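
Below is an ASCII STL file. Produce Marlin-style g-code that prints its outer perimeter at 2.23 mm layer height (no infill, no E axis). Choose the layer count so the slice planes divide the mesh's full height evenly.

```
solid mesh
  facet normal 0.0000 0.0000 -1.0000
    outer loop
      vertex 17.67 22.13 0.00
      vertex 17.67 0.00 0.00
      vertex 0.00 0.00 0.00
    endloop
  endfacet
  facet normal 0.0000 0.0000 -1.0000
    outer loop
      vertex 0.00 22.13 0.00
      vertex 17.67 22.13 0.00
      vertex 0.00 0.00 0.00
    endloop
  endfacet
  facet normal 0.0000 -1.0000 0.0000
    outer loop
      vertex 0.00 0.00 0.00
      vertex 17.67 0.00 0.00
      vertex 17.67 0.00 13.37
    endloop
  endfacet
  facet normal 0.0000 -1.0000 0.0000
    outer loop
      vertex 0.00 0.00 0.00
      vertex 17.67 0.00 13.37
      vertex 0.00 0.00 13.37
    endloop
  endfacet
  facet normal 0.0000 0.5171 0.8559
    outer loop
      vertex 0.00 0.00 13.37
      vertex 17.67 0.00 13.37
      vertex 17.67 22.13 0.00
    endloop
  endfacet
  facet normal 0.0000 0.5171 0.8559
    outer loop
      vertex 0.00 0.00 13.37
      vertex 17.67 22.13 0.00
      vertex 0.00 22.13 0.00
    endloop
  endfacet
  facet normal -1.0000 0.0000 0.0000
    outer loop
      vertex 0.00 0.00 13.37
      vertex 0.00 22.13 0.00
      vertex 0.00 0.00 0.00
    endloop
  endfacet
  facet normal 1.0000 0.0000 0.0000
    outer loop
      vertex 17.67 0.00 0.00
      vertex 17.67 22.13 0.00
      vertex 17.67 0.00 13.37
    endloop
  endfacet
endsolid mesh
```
; perimeter-only toolpath
G21 ; units = mm
G90 ; absolute positioning
G28 ; home
; layer 1
G0 Z2.23
G0 X0.00 Y0.00
G1 X17.67 Y0.00
G1 X17.67 Y18.44
G1 X0.00 Y18.44
G1 X0.00 Y0.00
; layer 2
G0 Z4.46
G0 X0.00 Y0.00
G1 X17.67 Y0.00
G1 X17.67 Y14.75
G1 X0.00 Y14.75
G1 X0.00 Y0.00
; layer 3
G0 Z6.68
G0 X0.00 Y0.00
G1 X17.67 Y0.00
G1 X17.67 Y11.06
G1 X0.00 Y11.06
G1 X0.00 Y0.00
; layer 4
G0 Z8.91
G0 X0.00 Y0.00
G1 X17.67 Y0.00
G1 X17.67 Y7.38
G1 X0.00 Y7.38
G1 X0.00 Y0.00
; layer 5
G0 Z11.14
G0 X0.00 Y0.00
G1 X17.67 Y0.00
G1 X17.67 Y3.69
G1 X0.00 Y3.69
G1 X0.00 Y0.00
M2 ; end

The solid is a wedge (ramp): 17.7 × 22.1 mm base, rising to 13.4 mm along the y=0 edge and sloping linearly to z=0 at y=22.1. Slicing at Δz = 2.23 mm — 6 equal slices spanning the solid's height, so layer i sits at z = i·h/6 — gives 5 non-empty perimeters. Each is a 4-segment closed polygon; G0 lifts to the layer z and rapids to the start vertex, then G1 traces the edges. The cross-section shrinks linearly with z (the slice at the apex is degenerate and omitted).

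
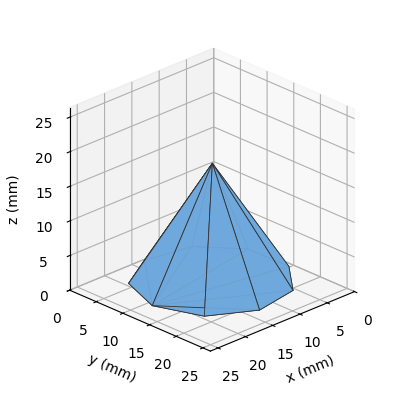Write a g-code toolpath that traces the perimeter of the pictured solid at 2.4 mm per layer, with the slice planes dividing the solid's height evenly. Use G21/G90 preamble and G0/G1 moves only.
Reading the render: the shape is a regular 9-sided pyramid, base circumscribed radius ≈ 11 mm, apex at z ≈ 17 mm (dimensions read to the nearest mm from the axis ticks). For the g-code, the solid's height is divided into equal slices at the stated Δz and each level perimeter traced with G1 moves after a G0 lift.

; perimeter-only toolpath
G21 ; units = mm
G90 ; absolute positioning
G28 ; home
; layer 1
G0 Z2.4
G0 X20.4 Y11.0
G1 X18.2 Y17.1
G1 X12.6 Y20.3
G1 X6.3 Y19.1
G1 X2.2 Y14.3
G1 X2.2 Y7.7
G1 X6.3 Y2.9
G1 X12.6 Y1.7
G1 X18.2 Y4.9
G1 X20.4 Y11.0
; layer 2
G0 Z4.9
G0 X18.9 Y11.0
G1 X17.0 Y16.1
G1 X12.4 Y18.7
G1 X7.1 Y17.8
G1 X3.6 Y13.7
G1 X3.6 Y8.3
G1 X7.1 Y4.2
G1 X12.4 Y3.3
G1 X17.0 Y5.9
G1 X18.9 Y11.0
; layer 3
G0 Z7.3
G0 X17.3 Y11.0
G1 X15.8 Y15.1
G1 X12.1 Y17.2
G1 X7.9 Y16.4
G1 X5.1 Y13.2
G1 X5.1 Y8.8
G1 X7.9 Y5.6
G1 X12.1 Y4.8
G1 X15.8 Y6.9
G1 X17.3 Y11.0
; layer 4
G0 Z9.7
G0 X15.7 Y11.0
G1 X14.6 Y14.0
G1 X11.8 Y15.6
G1 X8.6 Y15.1
G1 X6.6 Y12.6
G1 X6.6 Y9.4
G1 X8.6 Y6.9
G1 X11.8 Y6.4
G1 X14.6 Y8.0
G1 X15.7 Y11.0
; layer 5
G0 Z12.1
G0 X14.1 Y11.0
G1 X13.4 Y13.0
G1 X11.5 Y14.1
G1 X9.4 Y13.7
G1 X8.1 Y12.1
G1 X8.1 Y9.9
G1 X9.4 Y8.3
G1 X11.5 Y7.9
G1 X13.4 Y9.0
G1 X14.1 Y11.0
; layer 6
G0 Z14.6
G0 X12.6 Y11.0
G1 X12.2 Y12.0
G1 X11.3 Y12.5
G1 X10.2 Y12.4
G1 X9.5 Y11.5
G1 X9.5 Y10.5
G1 X10.2 Y9.6
G1 X11.3 Y9.5
G1 X12.2 Y10.0
G1 X12.6 Y11.0
M2 ; end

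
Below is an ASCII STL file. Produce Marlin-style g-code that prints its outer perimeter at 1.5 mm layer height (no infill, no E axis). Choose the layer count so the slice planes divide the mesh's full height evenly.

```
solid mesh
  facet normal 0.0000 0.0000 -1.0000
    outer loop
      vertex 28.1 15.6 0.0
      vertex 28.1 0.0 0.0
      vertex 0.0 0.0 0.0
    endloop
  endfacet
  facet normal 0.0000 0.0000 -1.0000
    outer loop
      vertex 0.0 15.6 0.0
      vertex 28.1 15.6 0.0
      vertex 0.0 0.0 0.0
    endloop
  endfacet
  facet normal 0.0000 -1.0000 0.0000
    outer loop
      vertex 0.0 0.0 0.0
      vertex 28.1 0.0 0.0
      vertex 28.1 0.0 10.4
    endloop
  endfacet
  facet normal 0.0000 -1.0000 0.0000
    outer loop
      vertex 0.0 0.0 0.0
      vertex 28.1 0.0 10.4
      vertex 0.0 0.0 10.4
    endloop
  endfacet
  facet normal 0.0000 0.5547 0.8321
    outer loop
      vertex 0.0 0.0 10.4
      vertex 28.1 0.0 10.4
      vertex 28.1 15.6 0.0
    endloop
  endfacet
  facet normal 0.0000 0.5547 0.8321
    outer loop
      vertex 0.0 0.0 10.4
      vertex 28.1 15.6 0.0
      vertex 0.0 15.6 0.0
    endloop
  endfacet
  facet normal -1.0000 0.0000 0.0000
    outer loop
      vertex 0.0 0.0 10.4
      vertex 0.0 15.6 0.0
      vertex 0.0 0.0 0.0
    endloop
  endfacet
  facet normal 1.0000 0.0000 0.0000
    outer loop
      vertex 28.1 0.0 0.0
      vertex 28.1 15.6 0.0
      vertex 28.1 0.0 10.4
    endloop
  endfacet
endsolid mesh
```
; perimeter-only toolpath
G21 ; units = mm
G90 ; absolute positioning
G28 ; home
; layer 1
G0 Z1.5
G0 X0.0 Y0.0
G1 X28.1 Y0.0
G1 X28.1 Y13.4
G1 X0.0 Y13.4
G1 X0.0 Y0.0
; layer 2
G0 Z3.0
G0 X0.0 Y0.0
G1 X28.1 Y0.0
G1 X28.1 Y11.1
G1 X0.0 Y11.1
G1 X0.0 Y0.0
; layer 3
G0 Z4.5
G0 X0.0 Y0.0
G1 X28.1 Y0.0
G1 X28.1 Y8.9
G1 X0.0 Y8.9
G1 X0.0 Y0.0
; layer 4
G0 Z5.9
G0 X0.0 Y0.0
G1 X28.1 Y0.0
G1 X28.1 Y6.7
G1 X0.0 Y6.7
G1 X0.0 Y0.0
; layer 5
G0 Z7.4
G0 X0.0 Y0.0
G1 X28.1 Y0.0
G1 X28.1 Y4.5
G1 X0.0 Y4.5
G1 X0.0 Y0.0
; layer 6
G0 Z8.9
G0 X0.0 Y0.0
G1 X28.1 Y0.0
G1 X28.1 Y2.2
G1 X0.0 Y2.2
G1 X0.0 Y0.0
M2 ; end

The solid is a wedge (ramp): 28.1 × 15.6 mm base, rising to 10.4 mm along the y=0 edge and sloping linearly to z=0 at y=15.6. Slicing at Δz = 1.5 mm — 7 equal slices spanning the solid's height, so layer i sits at z = i·h/7 — gives 6 non-empty perimeters. Each is a 4-segment closed polygon; G0 lifts to the layer z and rapids to the start vertex, then G1 traces the edges. The cross-section shrinks linearly with z (the slice at the apex is degenerate and omitted).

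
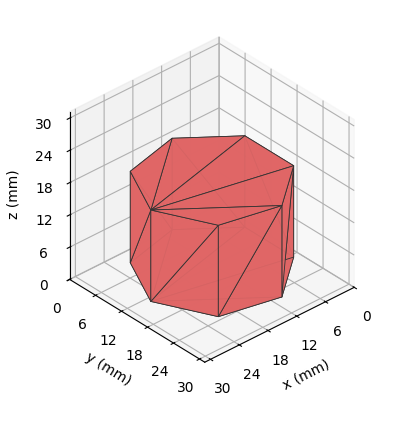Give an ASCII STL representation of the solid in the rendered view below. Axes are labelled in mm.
Reading the render: the shape is a regular 7-sided prism (a cylinder approximated with 7 flat sides), circumscribed radius ≈ 13 mm, height ≈ 17 mm (dimensions read to the nearest mm from the axis ticks). For the STL, each face is triangulated and given an outward normal.

solid part
  facet normal 0.0000 0.0000 -1.0000
    outer loop
      vertex 10.107 25.674 0.000
      vertex 21.105 23.164 0.000
      vertex 26.000 13.000 0.000
    endloop
  endfacet
  facet normal 0.0000 0.0000 -1.0000
    outer loop
      vertex 1.287 18.640 0.000
      vertex 10.107 25.674 0.000
      vertex 26.000 13.000 0.000
    endloop
  endfacet
  facet normal 0.0000 0.0000 -1.0000
    outer loop
      vertex 1.287 7.360 0.000
      vertex 1.287 18.640 0.000
      vertex 26.000 13.000 0.000
    endloop
  endfacet
  facet normal 0.0000 0.0000 -1.0000
    outer loop
      vertex 10.107 0.326 0.000
      vertex 1.287 7.360 0.000
      vertex 26.000 13.000 0.000
    endloop
  endfacet
  facet normal 0.0000 0.0000 -1.0000
    outer loop
      vertex 21.105 2.836 0.000
      vertex 10.107 0.326 0.000
      vertex 26.000 13.000 0.000
    endloop
  endfacet
  facet normal 0.0000 0.0000 1.0000
    outer loop
      vertex 26.000 13.000 17.000
      vertex 21.105 23.164 17.000
      vertex 10.107 25.674 17.000
    endloop
  endfacet
  facet normal 0.0000 0.0000 1.0000
    outer loop
      vertex 26.000 13.000 17.000
      vertex 10.107 25.674 17.000
      vertex 1.287 18.640 17.000
    endloop
  endfacet
  facet normal 0.0000 0.0000 1.0000
    outer loop
      vertex 26.000 13.000 17.000
      vertex 1.287 18.640 17.000
      vertex 1.287 7.360 17.000
    endloop
  endfacet
  facet normal 0.0000 0.0000 1.0000
    outer loop
      vertex 26.000 13.000 17.000
      vertex 1.287 7.360 17.000
      vertex 10.107 0.326 17.000
    endloop
  endfacet
  facet normal 0.0000 0.0000 1.0000
    outer loop
      vertex 26.000 13.000 17.000
      vertex 10.107 0.326 17.000
      vertex 21.105 2.836 17.000
    endloop
  endfacet
  facet normal 0.9010 0.4339 0.0000
    outer loop
      vertex 26.000 13.000 0.000
      vertex 21.105 23.164 0.000
      vertex 21.105 23.164 17.000
    endloop
  endfacet
  facet normal 0.9010 0.4339 0.0000
    outer loop
      vertex 26.000 13.000 0.000
      vertex 21.105 23.164 17.000
      vertex 26.000 13.000 17.000
    endloop
  endfacet
  facet normal 0.2225 0.9749 0.0000
    outer loop
      vertex 21.105 23.164 0.000
      vertex 10.107 25.674 0.000
      vertex 10.107 25.674 17.000
    endloop
  endfacet
  facet normal 0.2225 0.9749 0.0000
    outer loop
      vertex 21.105 23.164 0.000
      vertex 10.107 25.674 17.000
      vertex 21.105 23.164 17.000
    endloop
  endfacet
  facet normal -0.6235 0.7818 0.0000
    outer loop
      vertex 10.107 25.674 0.000
      vertex 1.287 18.640 0.000
      vertex 1.287 18.640 17.000
    endloop
  endfacet
  facet normal -0.6235 0.7818 0.0000
    outer loop
      vertex 10.107 25.674 0.000
      vertex 1.287 18.640 17.000
      vertex 10.107 25.674 17.000
    endloop
  endfacet
  facet normal -1.0000 0.0000 0.0000
    outer loop
      vertex 1.287 18.640 0.000
      vertex 1.287 7.360 0.000
      vertex 1.287 7.360 17.000
    endloop
  endfacet
  facet normal -1.0000 0.0000 0.0000
    outer loop
      vertex 1.287 18.640 0.000
      vertex 1.287 7.360 17.000
      vertex 1.287 18.640 17.000
    endloop
  endfacet
  facet normal -0.6235 -0.7818 0.0000
    outer loop
      vertex 1.287 7.360 0.000
      vertex 10.107 0.326 0.000
      vertex 10.107 0.326 17.000
    endloop
  endfacet
  facet normal -0.6235 -0.7818 0.0000
    outer loop
      vertex 1.287 7.360 0.000
      vertex 10.107 0.326 17.000
      vertex 1.287 7.360 17.000
    endloop
  endfacet
  facet normal 0.2225 -0.9749 0.0000
    outer loop
      vertex 10.107 0.326 0.000
      vertex 21.105 2.836 0.000
      vertex 21.105 2.836 17.000
    endloop
  endfacet
  facet normal 0.2225 -0.9749 0.0000
    outer loop
      vertex 10.107 0.326 0.000
      vertex 21.105 2.836 17.000
      vertex 10.107 0.326 17.000
    endloop
  endfacet
  facet normal 0.9010 -0.4339 0.0000
    outer loop
      vertex 21.105 2.836 0.000
      vertex 26.000 13.000 0.000
      vertex 26.000 13.000 17.000
    endloop
  endfacet
  facet normal 0.9010 -0.4339 0.0000
    outer loop
      vertex 21.105 2.836 0.000
      vertex 26.000 13.000 17.000
      vertex 21.105 2.836 17.000
    endloop
  endfacet
endsolid part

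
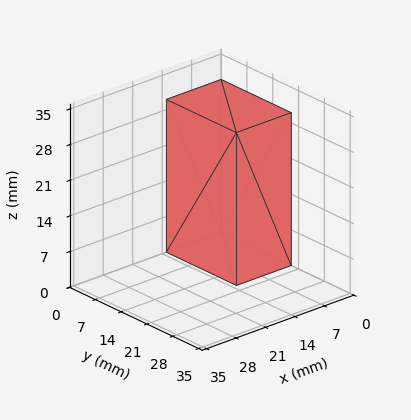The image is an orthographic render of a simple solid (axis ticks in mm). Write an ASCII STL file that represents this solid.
Reading the render: the shape is a rectangular box, roughly 13 × 19 mm footprint and 30 mm tall (dimensions read to the nearest mm from the axis ticks). For the STL, each face is triangulated and given an outward normal.

solid part
  facet normal 0.0000 0.0000 -1.0000
    outer loop
      vertex 13.000 19.000 0.000
      vertex 13.000 0.000 0.000
      vertex 0.000 0.000 0.000
    endloop
  endfacet
  facet normal 0.0000 0.0000 -1.0000
    outer loop
      vertex 0.000 19.000 0.000
      vertex 13.000 19.000 0.000
      vertex 0.000 0.000 0.000
    endloop
  endfacet
  facet normal 0.0000 0.0000 1.0000
    outer loop
      vertex 0.000 0.000 30.000
      vertex 13.000 0.000 30.000
      vertex 13.000 19.000 30.000
    endloop
  endfacet
  facet normal 0.0000 0.0000 1.0000
    outer loop
      vertex 0.000 0.000 30.000
      vertex 13.000 19.000 30.000
      vertex 0.000 19.000 30.000
    endloop
  endfacet
  facet normal 0.0000 -1.0000 0.0000
    outer loop
      vertex 0.000 0.000 0.000
      vertex 13.000 0.000 0.000
      vertex 13.000 0.000 30.000
    endloop
  endfacet
  facet normal 0.0000 -1.0000 0.0000
    outer loop
      vertex 0.000 0.000 0.000
      vertex 13.000 0.000 30.000
      vertex 0.000 0.000 30.000
    endloop
  endfacet
  facet normal 0.0000 1.0000 0.0000
    outer loop
      vertex 13.000 19.000 30.000
      vertex 13.000 19.000 0.000
      vertex 0.000 19.000 0.000
    endloop
  endfacet
  facet normal 0.0000 1.0000 0.0000
    outer loop
      vertex 0.000 19.000 30.000
      vertex 13.000 19.000 30.000
      vertex 0.000 19.000 0.000
    endloop
  endfacet
  facet normal -1.0000 0.0000 0.0000
    outer loop
      vertex 0.000 19.000 30.000
      vertex 0.000 19.000 0.000
      vertex 0.000 0.000 0.000
    endloop
  endfacet
  facet normal -1.0000 0.0000 0.0000
    outer loop
      vertex 0.000 0.000 30.000
      vertex 0.000 19.000 30.000
      vertex 0.000 0.000 0.000
    endloop
  endfacet
  facet normal 1.0000 0.0000 0.0000
    outer loop
      vertex 13.000 0.000 0.000
      vertex 13.000 19.000 0.000
      vertex 13.000 19.000 30.000
    endloop
  endfacet
  facet normal 1.0000 0.0000 0.0000
    outer loop
      vertex 13.000 0.000 0.000
      vertex 13.000 19.000 30.000
      vertex 13.000 0.000 30.000
    endloop
  endfacet
endsolid part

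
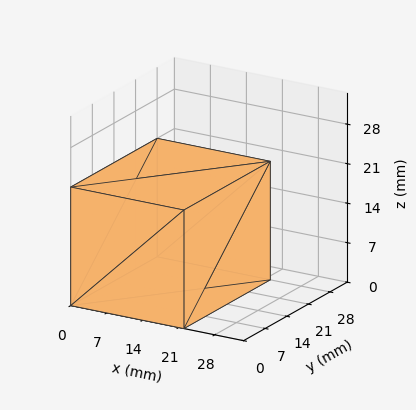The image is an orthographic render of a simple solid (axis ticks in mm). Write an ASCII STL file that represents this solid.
Reading the render: the shape is a rectangular box, roughly 22 × 28 mm footprint and 21 mm tall (dimensions read to the nearest mm from the axis ticks). For the STL, each face is triangulated and given an outward normal.

solid part
  facet normal 0.0000 0.0000 -1.0000
    outer loop
      vertex 22.000 28.000 0.000
      vertex 22.000 0.000 0.000
      vertex 0.000 0.000 0.000
    endloop
  endfacet
  facet normal 0.0000 0.0000 -1.0000
    outer loop
      vertex 0.000 28.000 0.000
      vertex 22.000 28.000 0.000
      vertex 0.000 0.000 0.000
    endloop
  endfacet
  facet normal 0.0000 0.0000 1.0000
    outer loop
      vertex 0.000 0.000 21.000
      vertex 22.000 0.000 21.000
      vertex 22.000 28.000 21.000
    endloop
  endfacet
  facet normal 0.0000 0.0000 1.0000
    outer loop
      vertex 0.000 0.000 21.000
      vertex 22.000 28.000 21.000
      vertex 0.000 28.000 21.000
    endloop
  endfacet
  facet normal 0.0000 -1.0000 0.0000
    outer loop
      vertex 0.000 0.000 0.000
      vertex 22.000 0.000 0.000
      vertex 22.000 0.000 21.000
    endloop
  endfacet
  facet normal 0.0000 -1.0000 0.0000
    outer loop
      vertex 0.000 0.000 0.000
      vertex 22.000 0.000 21.000
      vertex 0.000 0.000 21.000
    endloop
  endfacet
  facet normal 0.0000 1.0000 0.0000
    outer loop
      vertex 22.000 28.000 21.000
      vertex 22.000 28.000 0.000
      vertex 0.000 28.000 0.000
    endloop
  endfacet
  facet normal 0.0000 1.0000 0.0000
    outer loop
      vertex 0.000 28.000 21.000
      vertex 22.000 28.000 21.000
      vertex 0.000 28.000 0.000
    endloop
  endfacet
  facet normal -1.0000 0.0000 0.0000
    outer loop
      vertex 0.000 28.000 21.000
      vertex 0.000 28.000 0.000
      vertex 0.000 0.000 0.000
    endloop
  endfacet
  facet normal -1.0000 0.0000 0.0000
    outer loop
      vertex 0.000 0.000 21.000
      vertex 0.000 28.000 21.000
      vertex 0.000 0.000 0.000
    endloop
  endfacet
  facet normal 1.0000 0.0000 0.0000
    outer loop
      vertex 22.000 0.000 0.000
      vertex 22.000 28.000 0.000
      vertex 22.000 28.000 21.000
    endloop
  endfacet
  facet normal 1.0000 0.0000 0.0000
    outer loop
      vertex 22.000 0.000 0.000
      vertex 22.000 28.000 21.000
      vertex 22.000 0.000 21.000
    endloop
  endfacet
endsolid part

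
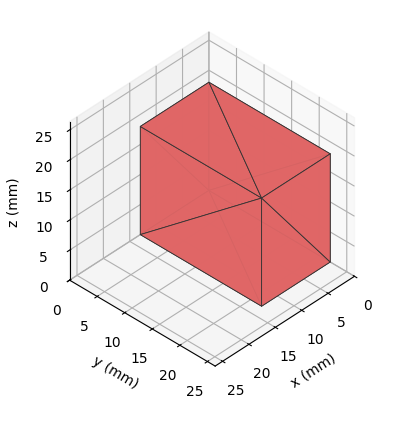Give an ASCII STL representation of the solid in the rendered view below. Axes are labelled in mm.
Reading the render: the shape is a rectangular box, roughly 13 × 22 mm footprint and 18 mm tall (dimensions read to the nearest mm from the axis ticks). For the STL, each face is triangulated and given an outward normal.

solid part
  facet normal 0.0000 0.0000 -1.0000
    outer loop
      vertex 13.0 22.0 0.0
      vertex 13.0 0.0 0.0
      vertex 0.0 0.0 0.0
    endloop
  endfacet
  facet normal 0.0000 0.0000 -1.0000
    outer loop
      vertex 0.0 22.0 0.0
      vertex 13.0 22.0 0.0
      vertex 0.0 0.0 0.0
    endloop
  endfacet
  facet normal 0.0000 0.0000 1.0000
    outer loop
      vertex 0.0 0.0 18.0
      vertex 13.0 0.0 18.0
      vertex 13.0 22.0 18.0
    endloop
  endfacet
  facet normal 0.0000 0.0000 1.0000
    outer loop
      vertex 0.0 0.0 18.0
      vertex 13.0 22.0 18.0
      vertex 0.0 22.0 18.0
    endloop
  endfacet
  facet normal 0.0000 -1.0000 0.0000
    outer loop
      vertex 0.0 0.0 0.0
      vertex 13.0 0.0 0.0
      vertex 13.0 0.0 18.0
    endloop
  endfacet
  facet normal 0.0000 -1.0000 0.0000
    outer loop
      vertex 0.0 0.0 0.0
      vertex 13.0 0.0 18.0
      vertex 0.0 0.0 18.0
    endloop
  endfacet
  facet normal 0.0000 1.0000 0.0000
    outer loop
      vertex 13.0 22.0 18.0
      vertex 13.0 22.0 0.0
      vertex 0.0 22.0 0.0
    endloop
  endfacet
  facet normal 0.0000 1.0000 0.0000
    outer loop
      vertex 0.0 22.0 18.0
      vertex 13.0 22.0 18.0
      vertex 0.0 22.0 0.0
    endloop
  endfacet
  facet normal -1.0000 0.0000 0.0000
    outer loop
      vertex 0.0 22.0 18.0
      vertex 0.0 22.0 0.0
      vertex 0.0 0.0 0.0
    endloop
  endfacet
  facet normal -1.0000 0.0000 0.0000
    outer loop
      vertex 0.0 0.0 18.0
      vertex 0.0 22.0 18.0
      vertex 0.0 0.0 0.0
    endloop
  endfacet
  facet normal 1.0000 0.0000 0.0000
    outer loop
      vertex 13.0 0.0 0.0
      vertex 13.0 22.0 0.0
      vertex 13.0 22.0 18.0
    endloop
  endfacet
  facet normal 1.0000 0.0000 0.0000
    outer loop
      vertex 13.0 0.0 0.0
      vertex 13.0 22.0 18.0
      vertex 13.0 0.0 18.0
    endloop
  endfacet
endsolid part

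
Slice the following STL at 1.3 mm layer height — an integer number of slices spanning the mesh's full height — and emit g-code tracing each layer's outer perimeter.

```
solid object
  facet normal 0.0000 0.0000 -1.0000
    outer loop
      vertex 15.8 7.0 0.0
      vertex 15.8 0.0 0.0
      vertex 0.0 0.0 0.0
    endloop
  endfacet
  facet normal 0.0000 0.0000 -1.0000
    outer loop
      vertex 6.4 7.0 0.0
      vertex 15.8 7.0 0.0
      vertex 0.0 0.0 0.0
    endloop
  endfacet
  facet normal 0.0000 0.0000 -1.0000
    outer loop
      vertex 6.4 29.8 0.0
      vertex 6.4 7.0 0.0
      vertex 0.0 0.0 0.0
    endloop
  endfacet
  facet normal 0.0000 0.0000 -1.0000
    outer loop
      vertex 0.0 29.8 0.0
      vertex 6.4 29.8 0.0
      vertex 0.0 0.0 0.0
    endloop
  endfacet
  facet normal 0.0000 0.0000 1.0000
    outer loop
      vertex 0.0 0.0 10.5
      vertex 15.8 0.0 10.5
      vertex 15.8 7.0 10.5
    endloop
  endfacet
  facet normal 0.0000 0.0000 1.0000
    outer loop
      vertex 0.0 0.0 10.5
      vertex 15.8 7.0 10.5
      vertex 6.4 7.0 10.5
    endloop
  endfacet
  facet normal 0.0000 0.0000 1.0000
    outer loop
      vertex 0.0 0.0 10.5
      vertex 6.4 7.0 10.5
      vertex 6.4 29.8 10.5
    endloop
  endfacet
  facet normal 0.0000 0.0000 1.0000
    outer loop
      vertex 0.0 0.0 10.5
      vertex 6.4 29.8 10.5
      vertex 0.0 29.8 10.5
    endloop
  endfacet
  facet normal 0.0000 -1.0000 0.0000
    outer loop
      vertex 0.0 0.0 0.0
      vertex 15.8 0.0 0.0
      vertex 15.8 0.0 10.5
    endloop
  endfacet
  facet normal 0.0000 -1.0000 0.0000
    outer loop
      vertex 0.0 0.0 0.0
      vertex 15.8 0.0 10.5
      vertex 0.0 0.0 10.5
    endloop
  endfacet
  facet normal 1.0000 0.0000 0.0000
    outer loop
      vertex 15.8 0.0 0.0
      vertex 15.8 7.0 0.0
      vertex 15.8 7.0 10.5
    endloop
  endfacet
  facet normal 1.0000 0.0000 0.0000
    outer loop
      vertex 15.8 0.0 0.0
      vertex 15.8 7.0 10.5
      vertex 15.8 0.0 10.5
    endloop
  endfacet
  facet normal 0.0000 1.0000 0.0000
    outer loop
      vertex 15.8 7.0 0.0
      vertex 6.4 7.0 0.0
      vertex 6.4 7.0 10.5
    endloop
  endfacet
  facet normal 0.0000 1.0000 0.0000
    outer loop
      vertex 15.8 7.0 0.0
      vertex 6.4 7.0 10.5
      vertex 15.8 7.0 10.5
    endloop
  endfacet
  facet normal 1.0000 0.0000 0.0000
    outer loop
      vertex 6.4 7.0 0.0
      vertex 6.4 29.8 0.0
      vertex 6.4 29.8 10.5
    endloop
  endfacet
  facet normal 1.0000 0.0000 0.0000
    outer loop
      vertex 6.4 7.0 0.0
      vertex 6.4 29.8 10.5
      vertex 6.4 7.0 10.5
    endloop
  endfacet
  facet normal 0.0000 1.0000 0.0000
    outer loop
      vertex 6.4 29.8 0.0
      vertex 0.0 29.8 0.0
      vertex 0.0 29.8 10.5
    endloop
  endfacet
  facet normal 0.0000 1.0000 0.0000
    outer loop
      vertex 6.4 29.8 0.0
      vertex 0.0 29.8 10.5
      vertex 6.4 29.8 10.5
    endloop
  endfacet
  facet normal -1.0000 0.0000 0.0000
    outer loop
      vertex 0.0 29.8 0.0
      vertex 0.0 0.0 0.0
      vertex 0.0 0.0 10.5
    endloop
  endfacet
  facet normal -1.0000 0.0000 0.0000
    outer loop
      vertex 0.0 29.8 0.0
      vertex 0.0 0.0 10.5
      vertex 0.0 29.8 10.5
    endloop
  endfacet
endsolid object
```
; perimeter-only toolpath
G21 ; units = mm
G90 ; absolute positioning
G28 ; home
; layer 1
G0 Z1.3
G0 X0.0 Y0.0
G1 X15.8 Y0.0
G1 X15.8 Y7.0
G1 X6.4 Y7.0
G1 X6.4 Y29.8
G1 X0.0 Y29.8
G1 X0.0 Y0.0
; layer 2
G0 Z2.6
G0 X0.0 Y0.0
G1 X15.8 Y0.0
G1 X15.8 Y7.0
G1 X6.4 Y7.0
G1 X6.4 Y29.8
G1 X0.0 Y29.8
G1 X0.0 Y0.0
; layer 3
G0 Z3.9
G0 X0.0 Y0.0
G1 X15.8 Y0.0
G1 X15.8 Y7.0
G1 X6.4 Y7.0
G1 X6.4 Y29.8
G1 X0.0 Y29.8
G1 X0.0 Y0.0
; layer 4
G0 Z5.2
G0 X0.0 Y0.0
G1 X15.8 Y0.0
G1 X15.8 Y7.0
G1 X6.4 Y7.0
G1 X6.4 Y29.8
G1 X0.0 Y29.8
G1 X0.0 Y0.0
; layer 5
G0 Z6.6
G0 X0.0 Y0.0
G1 X15.8 Y0.0
G1 X15.8 Y7.0
G1 X6.4 Y7.0
G1 X6.4 Y29.8
G1 X0.0 Y29.8
G1 X0.0 Y0.0
; layer 6
G0 Z7.9
G0 X0.0 Y0.0
G1 X15.8 Y0.0
G1 X15.8 Y7.0
G1 X6.4 Y7.0
G1 X6.4 Y29.8
G1 X0.0 Y29.8
G1 X0.0 Y0.0
; layer 7
G0 Z9.2
G0 X0.0 Y0.0
G1 X15.8 Y0.0
G1 X15.8 Y7.0
G1 X6.4 Y7.0
G1 X6.4 Y29.8
G1 X0.0 Y29.8
G1 X0.0 Y0.0
; layer 8
G0 Z10.5
G0 X0.0 Y0.0
G1 X15.8 Y0.0
G1 X15.8 Y7.0
G1 X6.4 Y7.0
G1 X6.4 Y29.8
G1 X0.0 Y29.8
G1 X0.0 Y0.0
M2 ; end

The solid is an L-shaped prism: outer 15.8 × 29.8 mm, arm thicknesses ≈ 7 mm (horizontal) and 6.4 mm (vertical), extruded 10.5 mm in z. Slicing at Δz = 1.3 mm — 8 equal slices spanning the solid's height, so layer i sits at z = i·h/8 — gives 8 non-empty perimeters. Each is a 6-segment closed polygon; G0 lifts to the layer z and rapids to the start vertex, then G1 traces the edges.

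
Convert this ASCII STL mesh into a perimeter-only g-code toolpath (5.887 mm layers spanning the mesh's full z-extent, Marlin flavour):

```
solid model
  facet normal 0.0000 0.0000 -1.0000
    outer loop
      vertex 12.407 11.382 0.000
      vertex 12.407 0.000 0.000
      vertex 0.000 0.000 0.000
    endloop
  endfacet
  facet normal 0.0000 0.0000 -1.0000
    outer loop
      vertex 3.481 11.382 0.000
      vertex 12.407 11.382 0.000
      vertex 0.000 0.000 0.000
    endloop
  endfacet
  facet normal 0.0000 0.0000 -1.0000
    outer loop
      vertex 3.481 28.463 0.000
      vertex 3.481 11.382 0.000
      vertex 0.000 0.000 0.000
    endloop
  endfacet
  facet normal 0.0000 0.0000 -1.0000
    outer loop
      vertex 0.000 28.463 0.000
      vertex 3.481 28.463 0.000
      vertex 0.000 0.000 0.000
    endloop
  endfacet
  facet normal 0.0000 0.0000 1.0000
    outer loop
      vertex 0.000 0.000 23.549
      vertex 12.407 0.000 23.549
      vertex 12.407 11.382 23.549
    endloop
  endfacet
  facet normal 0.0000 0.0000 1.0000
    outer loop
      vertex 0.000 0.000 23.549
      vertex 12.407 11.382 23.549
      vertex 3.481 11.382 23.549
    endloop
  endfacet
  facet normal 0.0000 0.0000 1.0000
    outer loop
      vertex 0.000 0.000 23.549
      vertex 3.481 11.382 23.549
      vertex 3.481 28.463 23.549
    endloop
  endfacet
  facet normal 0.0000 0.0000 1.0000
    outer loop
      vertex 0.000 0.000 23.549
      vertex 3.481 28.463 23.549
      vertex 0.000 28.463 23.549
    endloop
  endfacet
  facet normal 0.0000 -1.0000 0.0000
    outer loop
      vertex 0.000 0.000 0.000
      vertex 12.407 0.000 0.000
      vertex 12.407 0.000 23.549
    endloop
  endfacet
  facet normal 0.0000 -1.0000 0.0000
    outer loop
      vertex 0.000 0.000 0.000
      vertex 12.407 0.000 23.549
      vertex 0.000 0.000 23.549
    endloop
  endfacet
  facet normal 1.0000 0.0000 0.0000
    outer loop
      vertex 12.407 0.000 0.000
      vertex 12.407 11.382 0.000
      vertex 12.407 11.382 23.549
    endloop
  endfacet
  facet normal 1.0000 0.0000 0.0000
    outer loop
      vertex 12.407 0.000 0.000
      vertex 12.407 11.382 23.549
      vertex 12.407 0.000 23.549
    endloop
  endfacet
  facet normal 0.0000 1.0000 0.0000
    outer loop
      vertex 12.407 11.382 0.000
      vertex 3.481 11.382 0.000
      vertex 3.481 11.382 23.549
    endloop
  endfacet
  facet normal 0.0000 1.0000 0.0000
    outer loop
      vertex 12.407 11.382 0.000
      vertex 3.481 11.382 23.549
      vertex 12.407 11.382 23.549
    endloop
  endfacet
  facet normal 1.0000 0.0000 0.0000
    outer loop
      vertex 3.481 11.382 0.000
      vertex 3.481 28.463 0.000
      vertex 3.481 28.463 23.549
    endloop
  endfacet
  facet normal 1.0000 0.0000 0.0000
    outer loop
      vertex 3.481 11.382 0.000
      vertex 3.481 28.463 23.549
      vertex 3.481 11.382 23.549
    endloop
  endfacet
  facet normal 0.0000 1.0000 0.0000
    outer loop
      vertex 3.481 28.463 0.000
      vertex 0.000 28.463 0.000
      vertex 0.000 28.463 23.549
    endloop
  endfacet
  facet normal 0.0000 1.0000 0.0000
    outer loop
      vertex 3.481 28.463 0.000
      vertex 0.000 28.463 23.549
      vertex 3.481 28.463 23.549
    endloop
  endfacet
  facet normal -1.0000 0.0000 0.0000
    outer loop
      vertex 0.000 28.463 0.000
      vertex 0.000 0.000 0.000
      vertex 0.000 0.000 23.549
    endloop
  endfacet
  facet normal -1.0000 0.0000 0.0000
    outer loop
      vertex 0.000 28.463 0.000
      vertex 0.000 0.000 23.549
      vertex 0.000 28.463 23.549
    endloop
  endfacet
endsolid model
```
; perimeter-only toolpath
G21 ; units = mm
G90 ; absolute positioning
G28 ; home
; layer 1
G0 Z5.887
G0 X0.000 Y0.000
G1 X12.407 Y0.000
G1 X12.407 Y11.382
G1 X3.481 Y11.382
G1 X3.481 Y28.463
G1 X0.000 Y28.463
G1 X0.000 Y0.000
; layer 2
G0 Z11.774
G0 X0.000 Y0.000
G1 X12.407 Y0.000
G1 X12.407 Y11.382
G1 X3.481 Y11.382
G1 X3.481 Y28.463
G1 X0.000 Y28.463
G1 X0.000 Y0.000
; layer 3
G0 Z17.662
G0 X0.000 Y0.000
G1 X12.407 Y0.000
G1 X12.407 Y11.382
G1 X3.481 Y11.382
G1 X3.481 Y28.463
G1 X0.000 Y28.463
G1 X0.000 Y0.000
; layer 4
G0 Z23.549
G0 X0.000 Y0.000
G1 X12.407 Y0.000
G1 X12.407 Y11.382
G1 X3.481 Y11.382
G1 X3.481 Y28.463
G1 X0.000 Y28.463
G1 X0.000 Y0.000
M2 ; end

The solid is an L-shaped prism: outer 12.4 × 28.5 mm, arm thicknesses ≈ 11.4 mm (horizontal) and 3.48 mm (vertical), extruded 23.5 mm in z. Slicing at Δz = 5.887 mm — 4 equal slices spanning the solid's height, so layer i sits at z = i·h/4 — gives 4 non-empty perimeters. Each is a 6-segment closed polygon; G0 lifts to the layer z and rapids to the start vertex, then G1 traces the edges.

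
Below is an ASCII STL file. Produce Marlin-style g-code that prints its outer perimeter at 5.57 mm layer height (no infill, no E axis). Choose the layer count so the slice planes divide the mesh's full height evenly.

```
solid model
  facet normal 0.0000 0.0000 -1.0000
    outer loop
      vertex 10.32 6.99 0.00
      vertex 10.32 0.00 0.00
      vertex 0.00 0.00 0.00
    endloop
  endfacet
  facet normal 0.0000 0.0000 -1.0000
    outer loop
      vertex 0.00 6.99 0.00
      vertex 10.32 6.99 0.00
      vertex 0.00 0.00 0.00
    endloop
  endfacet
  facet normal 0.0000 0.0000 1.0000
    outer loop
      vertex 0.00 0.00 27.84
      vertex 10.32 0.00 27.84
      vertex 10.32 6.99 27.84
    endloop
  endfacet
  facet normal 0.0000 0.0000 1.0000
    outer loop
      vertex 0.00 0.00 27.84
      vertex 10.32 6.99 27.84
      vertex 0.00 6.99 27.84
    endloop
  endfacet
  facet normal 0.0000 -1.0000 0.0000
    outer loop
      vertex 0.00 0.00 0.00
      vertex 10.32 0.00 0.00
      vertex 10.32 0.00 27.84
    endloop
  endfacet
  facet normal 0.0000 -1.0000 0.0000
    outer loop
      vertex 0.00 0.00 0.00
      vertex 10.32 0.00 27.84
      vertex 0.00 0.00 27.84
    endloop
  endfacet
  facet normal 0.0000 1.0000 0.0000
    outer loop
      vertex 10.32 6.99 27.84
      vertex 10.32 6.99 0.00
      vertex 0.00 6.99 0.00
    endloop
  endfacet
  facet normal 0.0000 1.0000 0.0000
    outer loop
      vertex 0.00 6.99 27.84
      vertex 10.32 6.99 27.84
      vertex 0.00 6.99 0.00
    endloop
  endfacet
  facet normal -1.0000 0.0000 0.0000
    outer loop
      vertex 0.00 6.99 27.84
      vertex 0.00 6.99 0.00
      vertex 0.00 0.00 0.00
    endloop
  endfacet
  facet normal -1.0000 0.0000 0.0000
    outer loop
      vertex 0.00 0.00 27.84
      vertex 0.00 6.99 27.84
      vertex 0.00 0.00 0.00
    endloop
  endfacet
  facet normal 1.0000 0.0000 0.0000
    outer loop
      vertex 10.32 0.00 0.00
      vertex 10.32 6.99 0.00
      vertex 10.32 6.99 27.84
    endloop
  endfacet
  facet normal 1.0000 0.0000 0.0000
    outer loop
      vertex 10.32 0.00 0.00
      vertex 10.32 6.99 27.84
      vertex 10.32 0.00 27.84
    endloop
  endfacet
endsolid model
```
; perimeter-only toolpath
G21 ; units = mm
G90 ; absolute positioning
G28 ; home
; layer 1
G0 Z5.57
G0 X0.00 Y0.00
G1 X10.32 Y0.00
G1 X10.32 Y6.99
G1 X0.00 Y6.99
G1 X0.00 Y0.00
; layer 2
G0 Z11.14
G0 X0.00 Y0.00
G1 X10.32 Y0.00
G1 X10.32 Y6.99
G1 X0.00 Y6.99
G1 X0.00 Y0.00
; layer 3
G0 Z16.70
G0 X0.00 Y0.00
G1 X10.32 Y0.00
G1 X10.32 Y6.99
G1 X0.00 Y6.99
G1 X0.00 Y0.00
; layer 4
G0 Z22.27
G0 X0.00 Y0.00
G1 X10.32 Y0.00
G1 X10.32 Y6.99
G1 X0.00 Y6.99
G1 X0.00 Y0.00
; layer 5
G0 Z27.84
G0 X0.00 Y0.00
G1 X10.32 Y0.00
G1 X10.32 Y6.99
G1 X0.00 Y6.99
G1 X0.00 Y0.00
M2 ; end

The solid is a rectangular box, roughly 10.3 × 6.99 mm footprint and 27.8 mm tall. Slicing at Δz = 5.57 mm — 5 equal slices spanning the solid's height, so layer i sits at z = i·h/5 — gives 5 non-empty perimeters. Each is a 4-segment closed polygon; G0 lifts to the layer z and rapids to the start vertex, then G1 traces the edges.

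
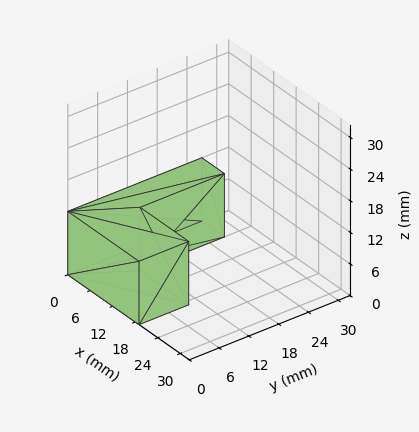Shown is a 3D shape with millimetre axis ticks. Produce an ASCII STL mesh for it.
Reading the render: the shape is an L-shaped prism: outer 19 × 27 mm, arm thicknesses ≈ 10 mm (horizontal) and 6 mm (vertical), extruded 12 mm in z (dimensions read to the nearest mm from the axis ticks). For the STL, each face is triangulated and given an outward normal.

solid part
  facet normal 0.0000 0.0000 -1.0000
    outer loop
      vertex 19.000 10.000 0.000
      vertex 19.000 0.000 0.000
      vertex 0.000 0.000 0.000
    endloop
  endfacet
  facet normal 0.0000 0.0000 -1.0000
    outer loop
      vertex 6.000 10.000 0.000
      vertex 19.000 10.000 0.000
      vertex 0.000 0.000 0.000
    endloop
  endfacet
  facet normal 0.0000 0.0000 -1.0000
    outer loop
      vertex 6.000 27.000 0.000
      vertex 6.000 10.000 0.000
      vertex 0.000 0.000 0.000
    endloop
  endfacet
  facet normal 0.0000 0.0000 -1.0000
    outer loop
      vertex 0.000 27.000 0.000
      vertex 6.000 27.000 0.000
      vertex 0.000 0.000 0.000
    endloop
  endfacet
  facet normal 0.0000 0.0000 1.0000
    outer loop
      vertex 0.000 0.000 12.000
      vertex 19.000 0.000 12.000
      vertex 19.000 10.000 12.000
    endloop
  endfacet
  facet normal 0.0000 0.0000 1.0000
    outer loop
      vertex 0.000 0.000 12.000
      vertex 19.000 10.000 12.000
      vertex 6.000 10.000 12.000
    endloop
  endfacet
  facet normal 0.0000 0.0000 1.0000
    outer loop
      vertex 0.000 0.000 12.000
      vertex 6.000 10.000 12.000
      vertex 6.000 27.000 12.000
    endloop
  endfacet
  facet normal 0.0000 0.0000 1.0000
    outer loop
      vertex 0.000 0.000 12.000
      vertex 6.000 27.000 12.000
      vertex 0.000 27.000 12.000
    endloop
  endfacet
  facet normal 0.0000 -1.0000 0.0000
    outer loop
      vertex 0.000 0.000 0.000
      vertex 19.000 0.000 0.000
      vertex 19.000 0.000 12.000
    endloop
  endfacet
  facet normal 0.0000 -1.0000 0.0000
    outer loop
      vertex 0.000 0.000 0.000
      vertex 19.000 0.000 12.000
      vertex 0.000 0.000 12.000
    endloop
  endfacet
  facet normal 1.0000 0.0000 0.0000
    outer loop
      vertex 19.000 0.000 0.000
      vertex 19.000 10.000 0.000
      vertex 19.000 10.000 12.000
    endloop
  endfacet
  facet normal 1.0000 0.0000 0.0000
    outer loop
      vertex 19.000 0.000 0.000
      vertex 19.000 10.000 12.000
      vertex 19.000 0.000 12.000
    endloop
  endfacet
  facet normal 0.0000 1.0000 0.0000
    outer loop
      vertex 19.000 10.000 0.000
      vertex 6.000 10.000 0.000
      vertex 6.000 10.000 12.000
    endloop
  endfacet
  facet normal 0.0000 1.0000 0.0000
    outer loop
      vertex 19.000 10.000 0.000
      vertex 6.000 10.000 12.000
      vertex 19.000 10.000 12.000
    endloop
  endfacet
  facet normal 1.0000 0.0000 0.0000
    outer loop
      vertex 6.000 10.000 0.000
      vertex 6.000 27.000 0.000
      vertex 6.000 27.000 12.000
    endloop
  endfacet
  facet normal 1.0000 0.0000 0.0000
    outer loop
      vertex 6.000 10.000 0.000
      vertex 6.000 27.000 12.000
      vertex 6.000 10.000 12.000
    endloop
  endfacet
  facet normal 0.0000 1.0000 0.0000
    outer loop
      vertex 6.000 27.000 0.000
      vertex 0.000 27.000 0.000
      vertex 0.000 27.000 12.000
    endloop
  endfacet
  facet normal 0.0000 1.0000 0.0000
    outer loop
      vertex 6.000 27.000 0.000
      vertex 0.000 27.000 12.000
      vertex 6.000 27.000 12.000
    endloop
  endfacet
  facet normal -1.0000 0.0000 0.0000
    outer loop
      vertex 0.000 27.000 0.000
      vertex 0.000 0.000 0.000
      vertex 0.000 0.000 12.000
    endloop
  endfacet
  facet normal -1.0000 0.0000 0.0000
    outer loop
      vertex 0.000 27.000 0.000
      vertex 0.000 0.000 12.000
      vertex 0.000 27.000 12.000
    endloop
  endfacet
endsolid part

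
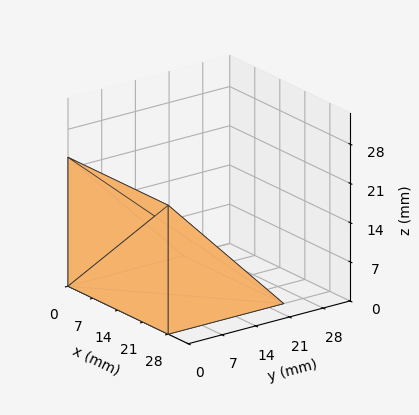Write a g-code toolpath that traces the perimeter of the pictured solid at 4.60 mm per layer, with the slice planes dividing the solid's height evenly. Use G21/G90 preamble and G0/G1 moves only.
Reading the render: the shape is a wedge (ramp): 28 × 24 mm base, rising to 23 mm along the y=0 edge and sloping linearly to z=0 at y=24 (dimensions read to the nearest mm from the axis ticks). For the g-code, the solid's height is divided into equal slices at the stated Δz and each level perimeter traced with G1 moves after a G0 lift.

; perimeter-only toolpath
G21 ; units = mm
G90 ; absolute positioning
G28 ; home
; layer 1
G0 Z4.60
G0 X0.00 Y0.00
G1 X28.00 Y0.00
G1 X28.00 Y19.20
G1 X0.00 Y19.20
G1 X0.00 Y0.00
; layer 2
G0 Z9.20
G0 X0.00 Y0.00
G1 X28.00 Y0.00
G1 X28.00 Y14.40
G1 X0.00 Y14.40
G1 X0.00 Y0.00
; layer 3
G0 Z13.80
G0 X0.00 Y0.00
G1 X28.00 Y0.00
G1 X28.00 Y9.60
G1 X0.00 Y9.60
G1 X0.00 Y0.00
; layer 4
G0 Z18.40
G0 X0.00 Y0.00
G1 X28.00 Y0.00
G1 X28.00 Y4.80
G1 X0.00 Y4.80
G1 X0.00 Y0.00
M2 ; end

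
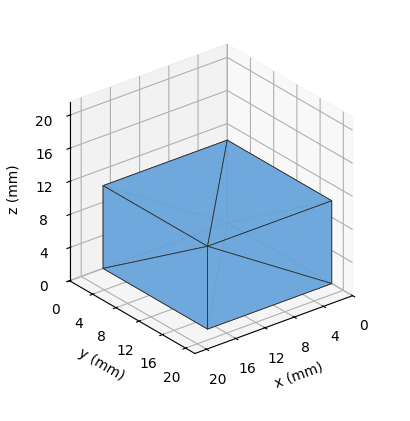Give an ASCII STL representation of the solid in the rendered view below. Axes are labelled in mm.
Reading the render: the shape is a rectangular box, roughly 17 × 18 mm footprint and 10 mm tall (dimensions read to the nearest mm from the axis ticks). For the STL, each face is triangulated and given an outward normal.

solid part
  facet normal 0.0000 0.0000 -1.0000
    outer loop
      vertex 17.000 18.000 0.000
      vertex 17.000 0.000 0.000
      vertex 0.000 0.000 0.000
    endloop
  endfacet
  facet normal 0.0000 0.0000 -1.0000
    outer loop
      vertex 0.000 18.000 0.000
      vertex 17.000 18.000 0.000
      vertex 0.000 0.000 0.000
    endloop
  endfacet
  facet normal 0.0000 0.0000 1.0000
    outer loop
      vertex 0.000 0.000 10.000
      vertex 17.000 0.000 10.000
      vertex 17.000 18.000 10.000
    endloop
  endfacet
  facet normal 0.0000 0.0000 1.0000
    outer loop
      vertex 0.000 0.000 10.000
      vertex 17.000 18.000 10.000
      vertex 0.000 18.000 10.000
    endloop
  endfacet
  facet normal 0.0000 -1.0000 0.0000
    outer loop
      vertex 0.000 0.000 0.000
      vertex 17.000 0.000 0.000
      vertex 17.000 0.000 10.000
    endloop
  endfacet
  facet normal 0.0000 -1.0000 0.0000
    outer loop
      vertex 0.000 0.000 0.000
      vertex 17.000 0.000 10.000
      vertex 0.000 0.000 10.000
    endloop
  endfacet
  facet normal 0.0000 1.0000 0.0000
    outer loop
      vertex 17.000 18.000 10.000
      vertex 17.000 18.000 0.000
      vertex 0.000 18.000 0.000
    endloop
  endfacet
  facet normal 0.0000 1.0000 0.0000
    outer loop
      vertex 0.000 18.000 10.000
      vertex 17.000 18.000 10.000
      vertex 0.000 18.000 0.000
    endloop
  endfacet
  facet normal -1.0000 0.0000 0.0000
    outer loop
      vertex 0.000 18.000 10.000
      vertex 0.000 18.000 0.000
      vertex 0.000 0.000 0.000
    endloop
  endfacet
  facet normal -1.0000 0.0000 0.0000
    outer loop
      vertex 0.000 0.000 10.000
      vertex 0.000 18.000 10.000
      vertex 0.000 0.000 0.000
    endloop
  endfacet
  facet normal 1.0000 0.0000 0.0000
    outer loop
      vertex 17.000 0.000 0.000
      vertex 17.000 18.000 0.000
      vertex 17.000 18.000 10.000
    endloop
  endfacet
  facet normal 1.0000 0.0000 0.0000
    outer loop
      vertex 17.000 0.000 0.000
      vertex 17.000 18.000 10.000
      vertex 17.000 0.000 10.000
    endloop
  endfacet
endsolid part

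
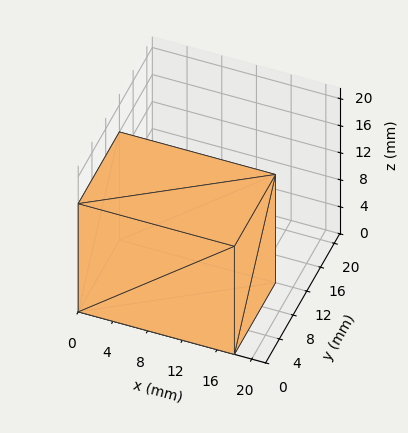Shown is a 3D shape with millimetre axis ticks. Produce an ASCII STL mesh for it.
Reading the render: the shape is a rectangular box, roughly 18 × 12 mm footprint and 16 mm tall (dimensions read to the nearest mm from the axis ticks). For the STL, each face is triangulated and given an outward normal.

solid part
  facet normal 0.0000 0.0000 -1.0000
    outer loop
      vertex 18.00 12.00 0.00
      vertex 18.00 0.00 0.00
      vertex 0.00 0.00 0.00
    endloop
  endfacet
  facet normal 0.0000 0.0000 -1.0000
    outer loop
      vertex 0.00 12.00 0.00
      vertex 18.00 12.00 0.00
      vertex 0.00 0.00 0.00
    endloop
  endfacet
  facet normal 0.0000 0.0000 1.0000
    outer loop
      vertex 0.00 0.00 16.00
      vertex 18.00 0.00 16.00
      vertex 18.00 12.00 16.00
    endloop
  endfacet
  facet normal 0.0000 0.0000 1.0000
    outer loop
      vertex 0.00 0.00 16.00
      vertex 18.00 12.00 16.00
      vertex 0.00 12.00 16.00
    endloop
  endfacet
  facet normal 0.0000 -1.0000 0.0000
    outer loop
      vertex 0.00 0.00 0.00
      vertex 18.00 0.00 0.00
      vertex 18.00 0.00 16.00
    endloop
  endfacet
  facet normal 0.0000 -1.0000 0.0000
    outer loop
      vertex 0.00 0.00 0.00
      vertex 18.00 0.00 16.00
      vertex 0.00 0.00 16.00
    endloop
  endfacet
  facet normal 0.0000 1.0000 0.0000
    outer loop
      vertex 18.00 12.00 16.00
      vertex 18.00 12.00 0.00
      vertex 0.00 12.00 0.00
    endloop
  endfacet
  facet normal 0.0000 1.0000 0.0000
    outer loop
      vertex 0.00 12.00 16.00
      vertex 18.00 12.00 16.00
      vertex 0.00 12.00 0.00
    endloop
  endfacet
  facet normal -1.0000 0.0000 0.0000
    outer loop
      vertex 0.00 12.00 16.00
      vertex 0.00 12.00 0.00
      vertex 0.00 0.00 0.00
    endloop
  endfacet
  facet normal -1.0000 0.0000 0.0000
    outer loop
      vertex 0.00 0.00 16.00
      vertex 0.00 12.00 16.00
      vertex 0.00 0.00 0.00
    endloop
  endfacet
  facet normal 1.0000 0.0000 0.0000
    outer loop
      vertex 18.00 0.00 0.00
      vertex 18.00 12.00 0.00
      vertex 18.00 12.00 16.00
    endloop
  endfacet
  facet normal 1.0000 0.0000 0.0000
    outer loop
      vertex 18.00 0.00 0.00
      vertex 18.00 12.00 16.00
      vertex 18.00 0.00 16.00
    endloop
  endfacet
endsolid part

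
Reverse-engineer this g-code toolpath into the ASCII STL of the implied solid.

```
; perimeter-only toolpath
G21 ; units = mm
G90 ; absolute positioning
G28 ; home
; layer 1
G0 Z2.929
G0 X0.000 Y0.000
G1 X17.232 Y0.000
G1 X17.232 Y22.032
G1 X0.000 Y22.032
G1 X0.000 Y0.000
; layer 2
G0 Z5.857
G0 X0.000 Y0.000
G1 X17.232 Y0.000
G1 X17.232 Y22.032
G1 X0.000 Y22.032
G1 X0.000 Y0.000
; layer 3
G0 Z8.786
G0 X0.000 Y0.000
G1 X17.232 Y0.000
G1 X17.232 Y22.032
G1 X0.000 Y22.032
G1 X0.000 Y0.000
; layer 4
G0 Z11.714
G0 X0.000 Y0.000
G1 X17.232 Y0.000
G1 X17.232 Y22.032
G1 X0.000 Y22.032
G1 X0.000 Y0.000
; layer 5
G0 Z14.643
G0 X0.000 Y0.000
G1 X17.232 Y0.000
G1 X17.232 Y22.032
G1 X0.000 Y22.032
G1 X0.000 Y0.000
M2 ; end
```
solid part
  facet normal 0.0000 0.0000 -1.0000
    outer loop
      vertex 17.232 22.032 0.000
      vertex 17.232 0.000 0.000
      vertex 0.000 0.000 0.000
    endloop
  endfacet
  facet normal 0.0000 0.0000 -1.0000
    outer loop
      vertex 0.000 22.032 0.000
      vertex 17.232 22.032 0.000
      vertex 0.000 0.000 0.000
    endloop
  endfacet
  facet normal 0.0000 0.0000 1.0000
    outer loop
      vertex 0.000 0.000 14.643
      vertex 17.232 0.000 14.643
      vertex 17.232 22.032 14.643
    endloop
  endfacet
  facet normal 0.0000 0.0000 1.0000
    outer loop
      vertex 0.000 0.000 14.643
      vertex 17.232 22.032 14.643
      vertex 0.000 22.032 14.643
    endloop
  endfacet
  facet normal 0.0000 -1.0000 0.0000
    outer loop
      vertex 0.000 0.000 0.000
      vertex 17.232 0.000 0.000
      vertex 17.232 0.000 14.643
    endloop
  endfacet
  facet normal 0.0000 -1.0000 0.0000
    outer loop
      vertex 0.000 0.000 0.000
      vertex 17.232 0.000 14.643
      vertex 0.000 0.000 14.643
    endloop
  endfacet
  facet normal 0.0000 1.0000 0.0000
    outer loop
      vertex 17.232 22.032 14.643
      vertex 17.232 22.032 0.000
      vertex 0.000 22.032 0.000
    endloop
  endfacet
  facet normal 0.0000 1.0000 0.0000
    outer loop
      vertex 0.000 22.032 14.643
      vertex 17.232 22.032 14.643
      vertex 0.000 22.032 0.000
    endloop
  endfacet
  facet normal -1.0000 0.0000 0.0000
    outer loop
      vertex 0.000 22.032 14.643
      vertex 0.000 22.032 0.000
      vertex 0.000 0.000 0.000
    endloop
  endfacet
  facet normal -1.0000 0.0000 0.0000
    outer loop
      vertex 0.000 0.000 14.643
      vertex 0.000 22.032 14.643
      vertex 0.000 0.000 0.000
    endloop
  endfacet
  facet normal 1.0000 0.0000 0.0000
    outer loop
      vertex 17.232 0.000 0.000
      vertex 17.232 22.032 0.000
      vertex 17.232 22.032 14.643
    endloop
  endfacet
  facet normal 1.0000 0.0000 0.0000
    outer loop
      vertex 17.232 0.000 0.000
      vertex 17.232 22.032 14.643
      vertex 17.232 0.000 14.643
    endloop
  endfacet
endsolid part

The G0 Z moves step by Δz≈2.929 mm. Every layer's G1 loop is the same polygon, so the solid is a straight extrusion of it from z=0 to z≈14.6. Closing with flat bottom and top caps and triangulating gives 12 facets — a rectangular box, roughly 17.2 × 22 mm footprint and 14.6 mm tall.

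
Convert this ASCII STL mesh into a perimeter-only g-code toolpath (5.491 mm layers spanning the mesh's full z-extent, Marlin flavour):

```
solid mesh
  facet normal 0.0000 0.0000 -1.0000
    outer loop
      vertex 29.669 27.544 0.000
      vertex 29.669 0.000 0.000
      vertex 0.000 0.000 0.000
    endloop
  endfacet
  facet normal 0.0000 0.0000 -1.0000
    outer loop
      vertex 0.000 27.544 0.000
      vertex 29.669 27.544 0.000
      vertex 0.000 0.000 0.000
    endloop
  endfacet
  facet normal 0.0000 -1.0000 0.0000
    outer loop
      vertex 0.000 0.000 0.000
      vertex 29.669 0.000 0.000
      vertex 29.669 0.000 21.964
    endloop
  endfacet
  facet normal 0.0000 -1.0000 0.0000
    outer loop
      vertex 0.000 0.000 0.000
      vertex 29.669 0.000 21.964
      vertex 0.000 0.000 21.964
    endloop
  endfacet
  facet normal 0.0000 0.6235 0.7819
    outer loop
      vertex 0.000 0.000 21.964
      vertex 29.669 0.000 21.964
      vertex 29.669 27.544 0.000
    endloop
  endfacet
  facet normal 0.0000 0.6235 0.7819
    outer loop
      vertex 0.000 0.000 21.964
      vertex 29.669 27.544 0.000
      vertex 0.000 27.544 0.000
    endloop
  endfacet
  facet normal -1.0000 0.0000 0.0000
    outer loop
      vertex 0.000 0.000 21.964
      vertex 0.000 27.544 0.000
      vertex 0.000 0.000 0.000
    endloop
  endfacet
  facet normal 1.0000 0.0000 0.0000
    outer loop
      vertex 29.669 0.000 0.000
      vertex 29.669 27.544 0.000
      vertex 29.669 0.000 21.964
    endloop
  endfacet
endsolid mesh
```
; perimeter-only toolpath
G21 ; units = mm
G90 ; absolute positioning
G28 ; home
; layer 1
G0 Z5.491
G0 X0.000 Y0.000
G1 X29.669 Y0.000
G1 X29.669 Y20.658
G1 X0.000 Y20.658
G1 X0.000 Y0.000
; layer 2
G0 Z10.982
G0 X0.000 Y0.000
G1 X29.669 Y0.000
G1 X29.669 Y13.772
G1 X0.000 Y13.772
G1 X0.000 Y0.000
; layer 3
G0 Z16.473
G0 X0.000 Y0.000
G1 X29.669 Y0.000
G1 X29.669 Y6.886
G1 X0.000 Y6.886
G1 X0.000 Y0.000
M2 ; end

The solid is a wedge (ramp): 29.7 × 27.5 mm base, rising to 22 mm along the y=0 edge and sloping linearly to z=0 at y=27.5. Slicing at Δz = 5.491 mm — 4 equal slices spanning the solid's height, so layer i sits at z = i·h/4 — gives 3 non-empty perimeters. Each is a 4-segment closed polygon; G0 lifts to the layer z and rapids to the start vertex, then G1 traces the edges. The cross-section shrinks linearly with z (the slice at the apex is degenerate and omitted).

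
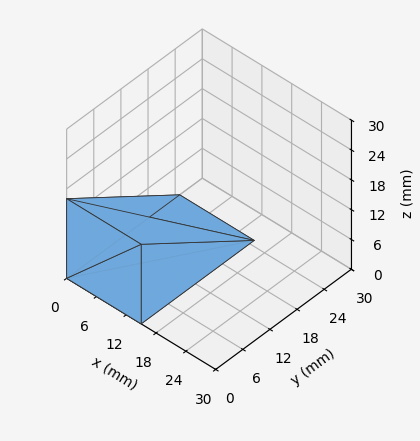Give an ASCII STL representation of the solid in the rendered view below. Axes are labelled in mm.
Reading the render: the shape is a wedge (ramp): 15 × 25 mm base, rising to 16 mm along the y=0 edge and sloping linearly to z=0 at y=25 (dimensions read to the nearest mm from the axis ticks). For the STL, each face is triangulated and given an outward normal.

solid part
  facet normal 0.0000 0.0000 -1.0000
    outer loop
      vertex 15.0 25.0 0.0
      vertex 15.0 0.0 0.0
      vertex 0.0 0.0 0.0
    endloop
  endfacet
  facet normal 0.0000 0.0000 -1.0000
    outer loop
      vertex 0.0 25.0 0.0
      vertex 15.0 25.0 0.0
      vertex 0.0 0.0 0.0
    endloop
  endfacet
  facet normal 0.0000 -1.0000 0.0000
    outer loop
      vertex 0.0 0.0 0.0
      vertex 15.0 0.0 0.0
      vertex 15.0 0.0 16.0
    endloop
  endfacet
  facet normal 0.0000 -1.0000 0.0000
    outer loop
      vertex 0.0 0.0 0.0
      vertex 15.0 0.0 16.0
      vertex 0.0 0.0 16.0
    endloop
  endfacet
  facet normal 0.0000 0.5391 0.8423
    outer loop
      vertex 0.0 0.0 16.0
      vertex 15.0 0.0 16.0
      vertex 15.0 25.0 0.0
    endloop
  endfacet
  facet normal 0.0000 0.5391 0.8423
    outer loop
      vertex 0.0 0.0 16.0
      vertex 15.0 25.0 0.0
      vertex 0.0 25.0 0.0
    endloop
  endfacet
  facet normal -1.0000 0.0000 0.0000
    outer loop
      vertex 0.0 0.0 16.0
      vertex 0.0 25.0 0.0
      vertex 0.0 0.0 0.0
    endloop
  endfacet
  facet normal 1.0000 0.0000 0.0000
    outer loop
      vertex 15.0 0.0 0.0
      vertex 15.0 25.0 0.0
      vertex 15.0 0.0 16.0
    endloop
  endfacet
endsolid part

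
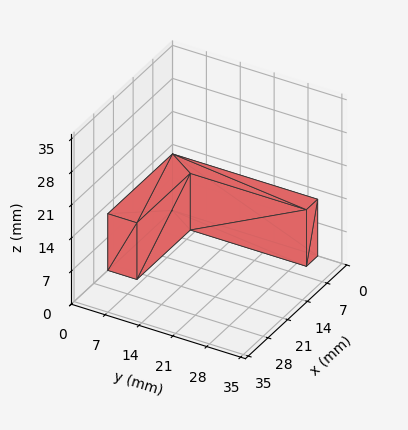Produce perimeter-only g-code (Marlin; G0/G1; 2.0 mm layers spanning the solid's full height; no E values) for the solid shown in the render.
Reading the render: the shape is an L-shaped prism: outer 23 × 30 mm, arm thicknesses ≈ 6 mm (horizontal) and 4 mm (vertical), extruded 12 mm in z (dimensions read to the nearest mm from the axis ticks). For the g-code, the solid's height is divided into equal slices at the stated Δz and each level perimeter traced with G1 moves after a G0 lift.

; perimeter-only toolpath
G21 ; units = mm
G90 ; absolute positioning
G28 ; home
; layer 1
G0 Z2.0
G0 X0.0 Y0.0
G1 X23.0 Y0.0
G1 X23.0 Y6.0
G1 X4.0 Y6.0
G1 X4.0 Y30.0
G1 X0.0 Y30.0
G1 X0.0 Y0.0
; layer 2
G0 Z4.0
G0 X0.0 Y0.0
G1 X23.0 Y0.0
G1 X23.0 Y6.0
G1 X4.0 Y6.0
G1 X4.0 Y30.0
G1 X0.0 Y30.0
G1 X0.0 Y0.0
; layer 3
G0 Z6.0
G0 X0.0 Y0.0
G1 X23.0 Y0.0
G1 X23.0 Y6.0
G1 X4.0 Y6.0
G1 X4.0 Y30.0
G1 X0.0 Y30.0
G1 X0.0 Y0.0
; layer 4
G0 Z8.0
G0 X0.0 Y0.0
G1 X23.0 Y0.0
G1 X23.0 Y6.0
G1 X4.0 Y6.0
G1 X4.0 Y30.0
G1 X0.0 Y30.0
G1 X0.0 Y0.0
; layer 5
G0 Z10.0
G0 X0.0 Y0.0
G1 X23.0 Y0.0
G1 X23.0 Y6.0
G1 X4.0 Y6.0
G1 X4.0 Y30.0
G1 X0.0 Y30.0
G1 X0.0 Y0.0
; layer 6
G0 Z12.0
G0 X0.0 Y0.0
G1 X23.0 Y0.0
G1 X23.0 Y6.0
G1 X4.0 Y6.0
G1 X4.0 Y30.0
G1 X0.0 Y30.0
G1 X0.0 Y0.0
M2 ; end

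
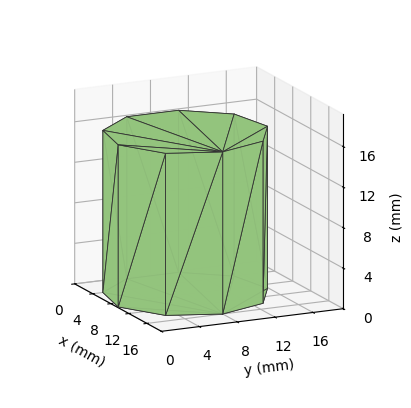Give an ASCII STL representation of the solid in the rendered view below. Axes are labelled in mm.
Reading the render: the shape is a regular 9-sided prism (a cylinder approximated with 9 flat sides), circumscribed radius ≈ 8 mm, height ≈ 16 mm (dimensions read to the nearest mm from the axis ticks). For the STL, each face is triangulated and given an outward normal.

solid part
  facet normal 0.0000 0.0000 -1.0000
    outer loop
      vertex 9.389 15.878 0.000
      vertex 14.128 13.142 0.000
      vertex 16.000 8.000 0.000
    endloop
  endfacet
  facet normal 0.0000 0.0000 -1.0000
    outer loop
      vertex 4.000 14.928 0.000
      vertex 9.389 15.878 0.000
      vertex 16.000 8.000 0.000
    endloop
  endfacet
  facet normal 0.0000 0.0000 -1.0000
    outer loop
      vertex 0.482 10.736 0.000
      vertex 4.000 14.928 0.000
      vertex 16.000 8.000 0.000
    endloop
  endfacet
  facet normal 0.0000 0.0000 -1.0000
    outer loop
      vertex 0.482 5.264 0.000
      vertex 0.482 10.736 0.000
      vertex 16.000 8.000 0.000
    endloop
  endfacet
  facet normal 0.0000 0.0000 -1.0000
    outer loop
      vertex 4.000 1.072 0.000
      vertex 0.482 5.264 0.000
      vertex 16.000 8.000 0.000
    endloop
  endfacet
  facet normal 0.0000 0.0000 -1.0000
    outer loop
      vertex 9.389 0.122 0.000
      vertex 4.000 1.072 0.000
      vertex 16.000 8.000 0.000
    endloop
  endfacet
  facet normal 0.0000 0.0000 -1.0000
    outer loop
      vertex 14.128 2.858 0.000
      vertex 9.389 0.122 0.000
      vertex 16.000 8.000 0.000
    endloop
  endfacet
  facet normal 0.0000 0.0000 1.0000
    outer loop
      vertex 16.000 8.000 16.000
      vertex 14.128 13.142 16.000
      vertex 9.389 15.878 16.000
    endloop
  endfacet
  facet normal 0.0000 0.0000 1.0000
    outer loop
      vertex 16.000 8.000 16.000
      vertex 9.389 15.878 16.000
      vertex 4.000 14.928 16.000
    endloop
  endfacet
  facet normal 0.0000 0.0000 1.0000
    outer loop
      vertex 16.000 8.000 16.000
      vertex 4.000 14.928 16.000
      vertex 0.482 10.736 16.000
    endloop
  endfacet
  facet normal 0.0000 0.0000 1.0000
    outer loop
      vertex 16.000 8.000 16.000
      vertex 0.482 10.736 16.000
      vertex 0.482 5.264 16.000
    endloop
  endfacet
  facet normal 0.0000 0.0000 1.0000
    outer loop
      vertex 16.000 8.000 16.000
      vertex 0.482 5.264 16.000
      vertex 4.000 1.072 16.000
    endloop
  endfacet
  facet normal 0.0000 0.0000 1.0000
    outer loop
      vertex 16.000 8.000 16.000
      vertex 4.000 1.072 16.000
      vertex 9.389 0.122 16.000
    endloop
  endfacet
  facet normal 0.0000 0.0000 1.0000
    outer loop
      vertex 16.000 8.000 16.000
      vertex 9.389 0.122 16.000
      vertex 14.128 2.858 16.000
    endloop
  endfacet
  facet normal 0.9397 0.3421 0.0000
    outer loop
      vertex 16.000 8.000 0.000
      vertex 14.128 13.142 0.000
      vertex 14.128 13.142 16.000
    endloop
  endfacet
  facet normal 0.9397 0.3421 0.0000
    outer loop
      vertex 16.000 8.000 0.000
      vertex 14.128 13.142 16.000
      vertex 16.000 8.000 16.000
    endloop
  endfacet
  facet normal 0.5000 0.8660 0.0000
    outer loop
      vertex 14.128 13.142 0.000
      vertex 9.389 15.878 0.000
      vertex 9.389 15.878 16.000
    endloop
  endfacet
  facet normal 0.5000 0.8660 0.0000
    outer loop
      vertex 14.128 13.142 0.000
      vertex 9.389 15.878 16.000
      vertex 14.128 13.142 16.000
    endloop
  endfacet
  facet normal -0.1736 0.9848 0.0000
    outer loop
      vertex 9.389 15.878 0.000
      vertex 4.000 14.928 0.000
      vertex 4.000 14.928 16.000
    endloop
  endfacet
  facet normal -0.1736 0.9848 0.0000
    outer loop
      vertex 9.389 15.878 0.000
      vertex 4.000 14.928 16.000
      vertex 9.389 15.878 16.000
    endloop
  endfacet
  facet normal -0.7660 0.6428 0.0000
    outer loop
      vertex 4.000 14.928 0.000
      vertex 0.482 10.736 0.000
      vertex 0.482 10.736 16.000
    endloop
  endfacet
  facet normal -0.7660 0.6428 0.0000
    outer loop
      vertex 4.000 14.928 0.000
      vertex 0.482 10.736 16.000
      vertex 4.000 14.928 16.000
    endloop
  endfacet
  facet normal -1.0000 0.0000 0.0000
    outer loop
      vertex 0.482 10.736 0.000
      vertex 0.482 5.264 0.000
      vertex 0.482 5.264 16.000
    endloop
  endfacet
  facet normal -1.0000 0.0000 0.0000
    outer loop
      vertex 0.482 10.736 0.000
      vertex 0.482 5.264 16.000
      vertex 0.482 10.736 16.000
    endloop
  endfacet
  facet normal -0.7660 -0.6428 0.0000
    outer loop
      vertex 0.482 5.264 0.000
      vertex 4.000 1.072 0.000
      vertex 4.000 1.072 16.000
    endloop
  endfacet
  facet normal -0.7660 -0.6428 0.0000
    outer loop
      vertex 0.482 5.264 0.000
      vertex 4.000 1.072 16.000
      vertex 0.482 5.264 16.000
    endloop
  endfacet
  facet normal -0.1736 -0.9848 0.0000
    outer loop
      vertex 4.000 1.072 0.000
      vertex 9.389 0.122 0.000
      vertex 9.389 0.122 16.000
    endloop
  endfacet
  facet normal -0.1736 -0.9848 0.0000
    outer loop
      vertex 4.000 1.072 0.000
      vertex 9.389 0.122 16.000
      vertex 4.000 1.072 16.000
    endloop
  endfacet
  facet normal 0.5000 -0.8660 0.0000
    outer loop
      vertex 9.389 0.122 0.000
      vertex 14.128 2.858 0.000
      vertex 14.128 2.858 16.000
    endloop
  endfacet
  facet normal 0.5000 -0.8660 0.0000
    outer loop
      vertex 9.389 0.122 0.000
      vertex 14.128 2.858 16.000
      vertex 9.389 0.122 16.000
    endloop
  endfacet
  facet normal 0.9397 -0.3421 0.0000
    outer loop
      vertex 14.128 2.858 0.000
      vertex 16.000 8.000 0.000
      vertex 16.000 8.000 16.000
    endloop
  endfacet
  facet normal 0.9397 -0.3421 0.0000
    outer loop
      vertex 14.128 2.858 0.000
      vertex 16.000 8.000 16.000
      vertex 14.128 2.858 16.000
    endloop
  endfacet
endsolid part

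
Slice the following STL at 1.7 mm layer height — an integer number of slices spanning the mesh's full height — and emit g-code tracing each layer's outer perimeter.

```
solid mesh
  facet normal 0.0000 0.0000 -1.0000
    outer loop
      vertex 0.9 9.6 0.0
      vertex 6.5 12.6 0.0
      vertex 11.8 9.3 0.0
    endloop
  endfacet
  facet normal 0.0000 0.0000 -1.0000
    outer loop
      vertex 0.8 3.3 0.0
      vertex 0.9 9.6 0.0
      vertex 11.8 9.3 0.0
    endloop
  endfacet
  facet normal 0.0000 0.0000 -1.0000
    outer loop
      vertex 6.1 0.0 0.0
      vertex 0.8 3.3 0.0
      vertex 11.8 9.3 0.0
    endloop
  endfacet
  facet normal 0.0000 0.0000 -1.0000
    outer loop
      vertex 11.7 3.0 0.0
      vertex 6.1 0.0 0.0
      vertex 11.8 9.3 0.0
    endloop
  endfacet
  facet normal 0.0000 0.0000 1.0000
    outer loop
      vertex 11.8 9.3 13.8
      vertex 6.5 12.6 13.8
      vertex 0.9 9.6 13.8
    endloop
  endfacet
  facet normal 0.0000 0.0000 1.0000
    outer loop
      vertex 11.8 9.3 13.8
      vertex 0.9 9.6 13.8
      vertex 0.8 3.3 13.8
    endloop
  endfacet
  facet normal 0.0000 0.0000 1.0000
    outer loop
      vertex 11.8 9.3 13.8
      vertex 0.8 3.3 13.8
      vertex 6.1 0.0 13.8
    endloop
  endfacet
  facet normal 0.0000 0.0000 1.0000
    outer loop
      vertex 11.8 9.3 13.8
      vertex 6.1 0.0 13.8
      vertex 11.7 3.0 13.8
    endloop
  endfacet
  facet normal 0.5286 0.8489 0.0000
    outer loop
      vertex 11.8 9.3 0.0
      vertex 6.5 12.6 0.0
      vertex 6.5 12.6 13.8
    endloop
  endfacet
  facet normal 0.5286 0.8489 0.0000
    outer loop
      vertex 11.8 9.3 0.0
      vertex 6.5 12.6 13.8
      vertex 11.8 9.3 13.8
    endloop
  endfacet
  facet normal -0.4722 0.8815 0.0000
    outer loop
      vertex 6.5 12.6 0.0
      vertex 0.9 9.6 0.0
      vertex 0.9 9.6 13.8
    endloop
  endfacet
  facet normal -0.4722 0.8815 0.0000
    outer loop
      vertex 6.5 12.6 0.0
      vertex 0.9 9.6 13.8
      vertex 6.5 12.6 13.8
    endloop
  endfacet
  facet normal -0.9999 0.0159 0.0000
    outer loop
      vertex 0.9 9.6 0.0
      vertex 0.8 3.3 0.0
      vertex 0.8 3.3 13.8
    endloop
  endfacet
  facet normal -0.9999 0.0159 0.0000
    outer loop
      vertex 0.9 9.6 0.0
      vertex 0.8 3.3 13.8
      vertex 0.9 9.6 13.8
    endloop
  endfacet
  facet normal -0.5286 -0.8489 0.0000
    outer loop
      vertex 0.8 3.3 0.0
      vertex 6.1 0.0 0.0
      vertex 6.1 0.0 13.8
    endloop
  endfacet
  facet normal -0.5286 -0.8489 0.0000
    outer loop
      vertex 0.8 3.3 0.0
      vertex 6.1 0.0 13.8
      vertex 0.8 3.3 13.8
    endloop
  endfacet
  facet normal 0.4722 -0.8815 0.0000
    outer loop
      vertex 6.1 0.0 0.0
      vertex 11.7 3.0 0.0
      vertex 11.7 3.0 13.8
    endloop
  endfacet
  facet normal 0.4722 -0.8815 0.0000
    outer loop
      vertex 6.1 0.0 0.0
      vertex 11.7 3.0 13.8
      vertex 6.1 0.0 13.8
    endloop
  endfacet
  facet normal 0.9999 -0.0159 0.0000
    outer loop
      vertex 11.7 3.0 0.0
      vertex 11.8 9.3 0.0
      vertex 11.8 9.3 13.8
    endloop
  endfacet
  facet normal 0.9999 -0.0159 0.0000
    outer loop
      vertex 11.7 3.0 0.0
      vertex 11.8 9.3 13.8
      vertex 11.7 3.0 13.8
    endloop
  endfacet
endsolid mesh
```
; perimeter-only toolpath
G21 ; units = mm
G90 ; absolute positioning
G28 ; home
; layer 1
G0 Z1.7
G0 X11.8 Y9.3
G1 X6.5 Y12.6
G1 X0.9 Y9.6
G1 X0.8 Y3.3
G1 X6.1 Y0.0
G1 X11.7 Y3.0
G1 X11.8 Y9.3
; layer 2
G0 Z3.5
G0 X11.8 Y9.3
G1 X6.5 Y12.6
G1 X0.9 Y9.6
G1 X0.8 Y3.3
G1 X6.1 Y0.0
G1 X11.7 Y3.0
G1 X11.8 Y9.3
; layer 3
G0 Z5.2
G0 X11.8 Y9.3
G1 X6.5 Y12.6
G1 X0.9 Y9.6
G1 X0.8 Y3.3
G1 X6.1 Y0.0
G1 X11.7 Y3.0
G1 X11.8 Y9.3
; layer 4
G0 Z6.9
G0 X11.8 Y9.3
G1 X6.5 Y12.6
G1 X0.9 Y9.6
G1 X0.8 Y3.3
G1 X6.1 Y0.0
G1 X11.7 Y3.0
G1 X11.8 Y9.3
; layer 5
G0 Z8.6
G0 X11.8 Y9.3
G1 X6.5 Y12.6
G1 X0.9 Y9.6
G1 X0.8 Y3.3
G1 X6.1 Y0.0
G1 X11.7 Y3.0
G1 X11.8 Y9.3
; layer 6
G0 Z10.4
G0 X11.8 Y9.3
G1 X6.5 Y12.6
G1 X0.9 Y9.6
G1 X0.8 Y3.3
G1 X6.1 Y0.0
G1 X11.7 Y3.0
G1 X11.8 Y9.3
; layer 7
G0 Z12.1
G0 X11.8 Y9.3
G1 X6.5 Y12.6
G1 X0.9 Y9.6
G1 X0.8 Y3.3
G1 X6.1 Y0.0
G1 X11.7 Y3.0
G1 X11.8 Y9.3
; layer 8
G0 Z13.8
G0 X11.8 Y9.3
G1 X6.5 Y12.6
G1 X0.9 Y9.6
G1 X0.8 Y3.3
G1 X6.1 Y0.0
G1 X11.7 Y3.0
G1 X11.8 Y9.3
M2 ; end

The solid is a regular 6-sided prism (a cylinder approximated with 6 flat sides), circumscribed radius ≈ 6.3 mm, height ≈ 13.8 mm. Slicing at Δz = 1.7 mm — 8 equal slices spanning the solid's height, so layer i sits at z = i·h/8 — gives 8 non-empty perimeters. Each is a 6-segment closed polygon; G0 lifts to the layer z and rapids to the start vertex, then G1 traces the edges.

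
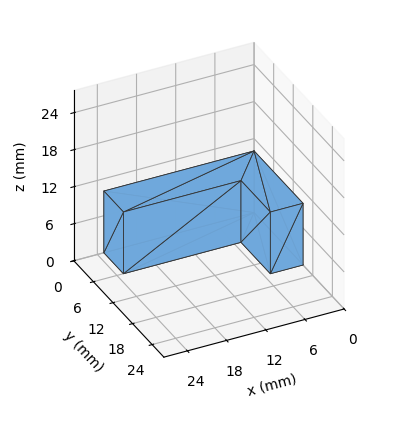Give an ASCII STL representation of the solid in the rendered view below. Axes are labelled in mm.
Reading the render: the shape is an L-shaped prism: outer 23 × 15 mm, arm thicknesses ≈ 6 mm (horizontal) and 5 mm (vertical), extruded 10 mm in z (dimensions read to the nearest mm from the axis ticks). For the STL, each face is triangulated and given an outward normal.

solid part
  facet normal 0.0000 0.0000 -1.0000
    outer loop
      vertex 23.0 6.0 0.0
      vertex 23.0 0.0 0.0
      vertex 0.0 0.0 0.0
    endloop
  endfacet
  facet normal 0.0000 0.0000 -1.0000
    outer loop
      vertex 5.0 6.0 0.0
      vertex 23.0 6.0 0.0
      vertex 0.0 0.0 0.0
    endloop
  endfacet
  facet normal 0.0000 0.0000 -1.0000
    outer loop
      vertex 5.0 15.0 0.0
      vertex 5.0 6.0 0.0
      vertex 0.0 0.0 0.0
    endloop
  endfacet
  facet normal 0.0000 0.0000 -1.0000
    outer loop
      vertex 0.0 15.0 0.0
      vertex 5.0 15.0 0.0
      vertex 0.0 0.0 0.0
    endloop
  endfacet
  facet normal 0.0000 0.0000 1.0000
    outer loop
      vertex 0.0 0.0 10.0
      vertex 23.0 0.0 10.0
      vertex 23.0 6.0 10.0
    endloop
  endfacet
  facet normal 0.0000 0.0000 1.0000
    outer loop
      vertex 0.0 0.0 10.0
      vertex 23.0 6.0 10.0
      vertex 5.0 6.0 10.0
    endloop
  endfacet
  facet normal 0.0000 0.0000 1.0000
    outer loop
      vertex 0.0 0.0 10.0
      vertex 5.0 6.0 10.0
      vertex 5.0 15.0 10.0
    endloop
  endfacet
  facet normal 0.0000 0.0000 1.0000
    outer loop
      vertex 0.0 0.0 10.0
      vertex 5.0 15.0 10.0
      vertex 0.0 15.0 10.0
    endloop
  endfacet
  facet normal 0.0000 -1.0000 0.0000
    outer loop
      vertex 0.0 0.0 0.0
      vertex 23.0 0.0 0.0
      vertex 23.0 0.0 10.0
    endloop
  endfacet
  facet normal 0.0000 -1.0000 0.0000
    outer loop
      vertex 0.0 0.0 0.0
      vertex 23.0 0.0 10.0
      vertex 0.0 0.0 10.0
    endloop
  endfacet
  facet normal 1.0000 0.0000 0.0000
    outer loop
      vertex 23.0 0.0 0.0
      vertex 23.0 6.0 0.0
      vertex 23.0 6.0 10.0
    endloop
  endfacet
  facet normal 1.0000 0.0000 0.0000
    outer loop
      vertex 23.0 0.0 0.0
      vertex 23.0 6.0 10.0
      vertex 23.0 0.0 10.0
    endloop
  endfacet
  facet normal 0.0000 1.0000 0.0000
    outer loop
      vertex 23.0 6.0 0.0
      vertex 5.0 6.0 0.0
      vertex 5.0 6.0 10.0
    endloop
  endfacet
  facet normal 0.0000 1.0000 0.0000
    outer loop
      vertex 23.0 6.0 0.0
      vertex 5.0 6.0 10.0
      vertex 23.0 6.0 10.0
    endloop
  endfacet
  facet normal 1.0000 0.0000 0.0000
    outer loop
      vertex 5.0 6.0 0.0
      vertex 5.0 15.0 0.0
      vertex 5.0 15.0 10.0
    endloop
  endfacet
  facet normal 1.0000 0.0000 0.0000
    outer loop
      vertex 5.0 6.0 0.0
      vertex 5.0 15.0 10.0
      vertex 5.0 6.0 10.0
    endloop
  endfacet
  facet normal 0.0000 1.0000 0.0000
    outer loop
      vertex 5.0 15.0 0.0
      vertex 0.0 15.0 0.0
      vertex 0.0 15.0 10.0
    endloop
  endfacet
  facet normal 0.0000 1.0000 0.0000
    outer loop
      vertex 5.0 15.0 0.0
      vertex 0.0 15.0 10.0
      vertex 5.0 15.0 10.0
    endloop
  endfacet
  facet normal -1.0000 0.0000 0.0000
    outer loop
      vertex 0.0 15.0 0.0
      vertex 0.0 0.0 0.0
      vertex 0.0 0.0 10.0
    endloop
  endfacet
  facet normal -1.0000 0.0000 0.0000
    outer loop
      vertex 0.0 15.0 0.0
      vertex 0.0 0.0 10.0
      vertex 0.0 15.0 10.0
    endloop
  endfacet
endsolid part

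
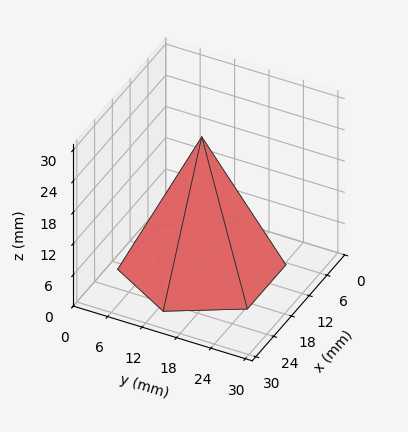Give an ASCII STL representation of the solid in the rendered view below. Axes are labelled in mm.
Reading the render: the shape is a regular 6-sided pyramid, base circumscribed radius ≈ 13 mm, apex at z ≈ 25 mm (dimensions read to the nearest mm from the axis ticks). For the STL, each face is triangulated and given an outward normal.

solid part
  facet normal 0.0000 0.0000 -1.0000
    outer loop
      vertex 6.5 24.3 0.0
      vertex 19.5 24.3 0.0
      vertex 26.0 13.0 0.0
    endloop
  endfacet
  facet normal 0.0000 0.0000 -1.0000
    outer loop
      vertex 0.0 13.0 0.0
      vertex 6.5 24.3 0.0
      vertex 26.0 13.0 0.0
    endloop
  endfacet
  facet normal 0.0000 0.0000 -1.0000
    outer loop
      vertex 6.5 1.7 0.0
      vertex 0.0 13.0 0.0
      vertex 26.0 13.0 0.0
    endloop
  endfacet
  facet normal 0.0000 0.0000 -1.0000
    outer loop
      vertex 19.5 1.7 0.0
      vertex 6.5 1.7 0.0
      vertex 26.0 13.0 0.0
    endloop
  endfacet
  facet normal 0.7903 0.4546 0.4109
    outer loop
      vertex 26.0 13.0 0.0
      vertex 19.5 24.3 0.0
      vertex 13.0 13.0 25.0
    endloop
  endfacet
  facet normal 0.0000 0.9112 0.4119
    outer loop
      vertex 19.5 24.3 0.0
      vertex 6.5 24.3 0.0
      vertex 13.0 13.0 25.0
    endloop
  endfacet
  facet normal -0.7903 0.4546 0.4109
    outer loop
      vertex 6.5 24.3 0.0
      vertex 0.0 13.0 0.0
      vertex 13.0 13.0 25.0
    endloop
  endfacet
  facet normal -0.7903 -0.4546 0.4109
    outer loop
      vertex 0.0 13.0 0.0
      vertex 6.5 1.7 0.0
      vertex 13.0 13.0 25.0
    endloop
  endfacet
  facet normal 0.0000 -0.9112 0.4119
    outer loop
      vertex 6.5 1.7 0.0
      vertex 19.5 1.7 0.0
      vertex 13.0 13.0 25.0
    endloop
  endfacet
  facet normal 0.7903 -0.4546 0.4109
    outer loop
      vertex 19.5 1.7 0.0
      vertex 26.0 13.0 0.0
      vertex 13.0 13.0 25.0
    endloop
  endfacet
endsolid part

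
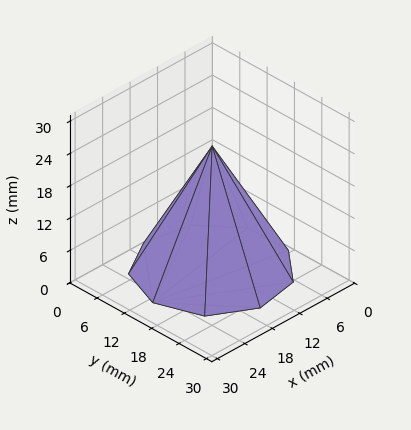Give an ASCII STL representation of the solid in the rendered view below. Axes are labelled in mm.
Reading the render: the shape is a regular 9-sided pyramid, base circumscribed radius ≈ 13 mm, apex at z ≈ 23 mm (dimensions read to the nearest mm from the axis ticks). For the STL, each face is triangulated and given an outward normal.

solid part
  facet normal 0.0000 0.0000 -1.0000
    outer loop
      vertex 15.26 25.80 0.00
      vertex 22.96 21.36 0.00
      vertex 26.00 13.00 0.00
    endloop
  endfacet
  facet normal 0.0000 0.0000 -1.0000
    outer loop
      vertex 6.50 24.26 0.00
      vertex 15.26 25.80 0.00
      vertex 26.00 13.00 0.00
    endloop
  endfacet
  facet normal 0.0000 0.0000 -1.0000
    outer loop
      vertex 0.78 17.45 0.00
      vertex 6.50 24.26 0.00
      vertex 26.00 13.00 0.00
    endloop
  endfacet
  facet normal 0.0000 0.0000 -1.0000
    outer loop
      vertex 0.78 8.55 0.00
      vertex 0.78 17.45 0.00
      vertex 26.00 13.00 0.00
    endloop
  endfacet
  facet normal 0.0000 0.0000 -1.0000
    outer loop
      vertex 6.50 1.74 0.00
      vertex 0.78 8.55 0.00
      vertex 26.00 13.00 0.00
    endloop
  endfacet
  facet normal 0.0000 0.0000 -1.0000
    outer loop
      vertex 15.26 0.20 0.00
      vertex 6.50 1.74 0.00
      vertex 26.00 13.00 0.00
    endloop
  endfacet
  facet normal 0.0000 0.0000 -1.0000
    outer loop
      vertex 22.96 4.64 0.00
      vertex 15.26 0.20 0.00
      vertex 26.00 13.00 0.00
    endloop
  endfacet
  facet normal 0.8300 0.3018 0.4691
    outer loop
      vertex 26.00 13.00 0.00
      vertex 22.96 21.36 0.00
      vertex 13.00 13.00 23.00
    endloop
  endfacet
  facet normal 0.4412 0.7651 0.4691
    outer loop
      vertex 22.96 21.36 0.00
      vertex 15.26 25.80 0.00
      vertex 13.00 13.00 23.00
    endloop
  endfacet
  facet normal -0.1529 0.8698 0.4691
    outer loop
      vertex 15.26 25.80 0.00
      vertex 6.50 24.26 0.00
      vertex 13.00 13.00 23.00
    endloop
  endfacet
  facet normal -0.6762 0.5680 0.4692
    outer loop
      vertex 6.50 24.26 0.00
      vertex 0.78 17.45 0.00
      vertex 13.00 13.00 23.00
    endloop
  endfacet
  facet normal -0.8831 0.0000 0.4692
    outer loop
      vertex 0.78 17.45 0.00
      vertex 0.78 8.55 0.00
      vertex 13.00 13.00 23.00
    endloop
  endfacet
  facet normal -0.6762 -0.5680 0.4692
    outer loop
      vertex 0.78 8.55 0.00
      vertex 6.50 1.74 0.00
      vertex 13.00 13.00 23.00
    endloop
  endfacet
  facet normal -0.1529 -0.8698 0.4691
    outer loop
      vertex 6.50 1.74 0.00
      vertex 15.26 0.20 0.00
      vertex 13.00 13.00 23.00
    endloop
  endfacet
  facet normal 0.4412 -0.7651 0.4691
    outer loop
      vertex 15.26 0.20 0.00
      vertex 22.96 4.64 0.00
      vertex 13.00 13.00 23.00
    endloop
  endfacet
  facet normal 0.8300 -0.3018 0.4691
    outer loop
      vertex 22.96 4.64 0.00
      vertex 26.00 13.00 0.00
      vertex 13.00 13.00 23.00
    endloop
  endfacet
endsolid part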